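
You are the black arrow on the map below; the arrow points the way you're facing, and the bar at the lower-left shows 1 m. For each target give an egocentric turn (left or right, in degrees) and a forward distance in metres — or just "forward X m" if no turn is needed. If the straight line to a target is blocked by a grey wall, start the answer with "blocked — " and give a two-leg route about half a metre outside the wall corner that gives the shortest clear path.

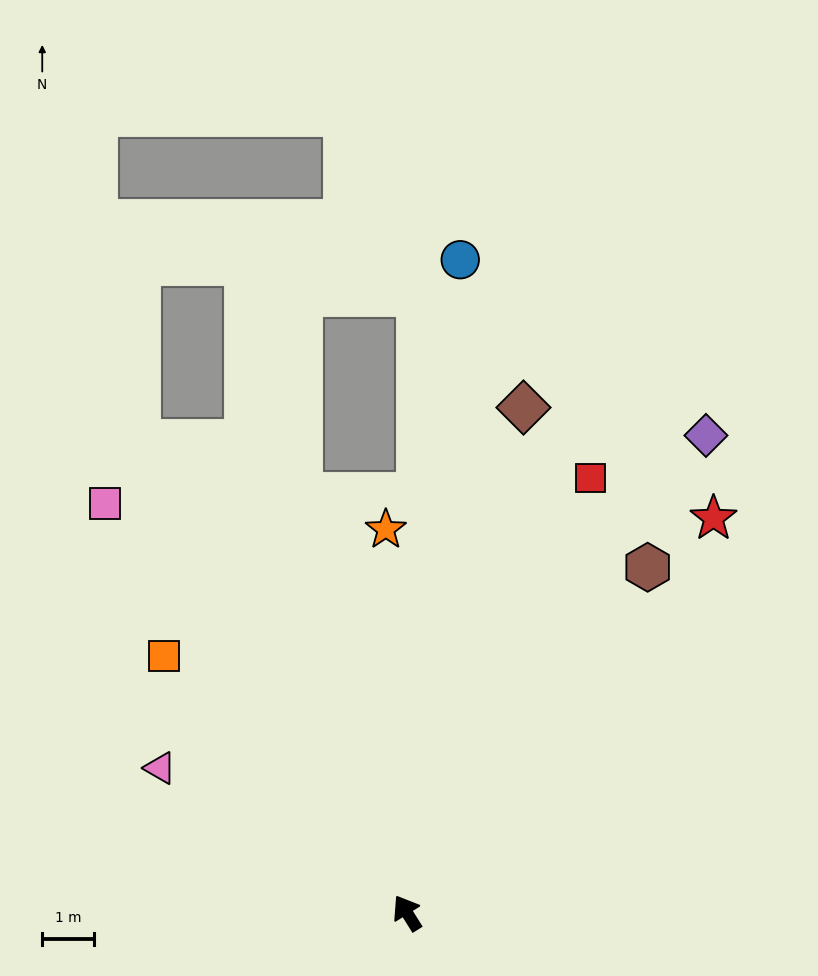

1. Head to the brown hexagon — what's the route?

turn right 67°, forward 8.1 m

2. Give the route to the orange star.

turn right 29°, forward 7.4 m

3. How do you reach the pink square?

turn left 4°, forward 9.8 m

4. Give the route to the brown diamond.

turn right 45°, forward 10.0 m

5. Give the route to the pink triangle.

turn left 28°, forward 5.5 m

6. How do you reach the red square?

turn right 55°, forward 9.1 m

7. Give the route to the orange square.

turn left 11°, forward 6.8 m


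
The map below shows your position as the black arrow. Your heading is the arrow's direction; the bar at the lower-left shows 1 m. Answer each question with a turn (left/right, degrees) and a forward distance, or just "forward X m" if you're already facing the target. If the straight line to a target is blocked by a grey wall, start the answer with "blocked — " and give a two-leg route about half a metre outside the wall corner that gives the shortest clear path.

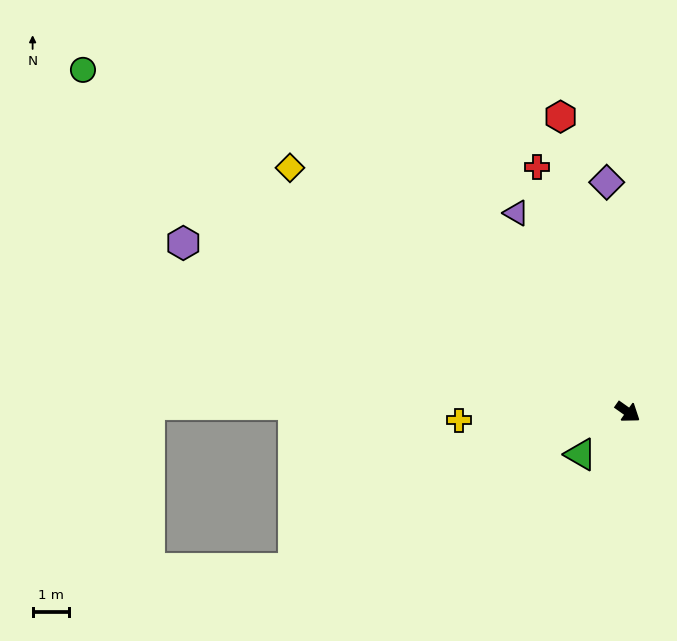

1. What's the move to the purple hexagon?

turn right 166°, forward 13.1 m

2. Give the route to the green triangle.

turn right 103°, forward 1.7 m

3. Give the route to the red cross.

turn left 146°, forward 7.2 m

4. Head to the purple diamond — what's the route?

turn left 131°, forward 6.3 m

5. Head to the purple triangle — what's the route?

turn left 155°, forward 6.3 m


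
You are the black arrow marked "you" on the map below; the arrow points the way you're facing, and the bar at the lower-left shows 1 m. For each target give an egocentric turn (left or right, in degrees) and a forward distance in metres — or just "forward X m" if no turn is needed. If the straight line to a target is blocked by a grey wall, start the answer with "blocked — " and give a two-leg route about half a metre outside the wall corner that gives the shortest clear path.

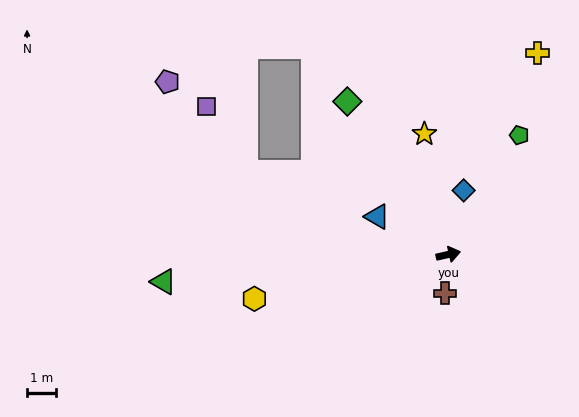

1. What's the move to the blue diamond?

turn left 64°, forward 2.3 m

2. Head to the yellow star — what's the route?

turn left 88°, forward 4.2 m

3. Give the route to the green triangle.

turn left 173°, forward 9.8 m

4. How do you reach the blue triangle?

turn left 139°, forward 2.8 m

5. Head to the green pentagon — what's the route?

turn left 46°, forward 4.8 m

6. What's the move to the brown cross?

turn right 108°, forward 1.3 m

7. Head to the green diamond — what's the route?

turn left 111°, forward 6.3 m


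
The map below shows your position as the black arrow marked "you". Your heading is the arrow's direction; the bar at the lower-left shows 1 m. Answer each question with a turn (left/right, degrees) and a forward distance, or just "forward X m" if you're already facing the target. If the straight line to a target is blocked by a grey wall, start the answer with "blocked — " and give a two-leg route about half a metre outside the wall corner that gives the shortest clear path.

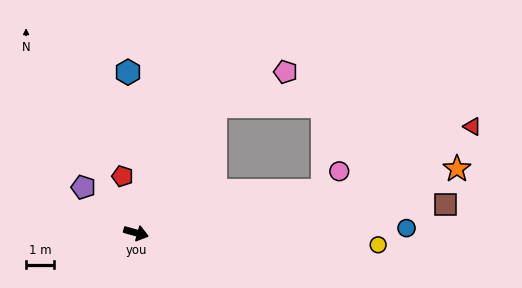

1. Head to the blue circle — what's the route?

turn left 17°, forward 9.7 m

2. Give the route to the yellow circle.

turn left 13°, forward 8.7 m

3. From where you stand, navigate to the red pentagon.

turn left 119°, forward 2.1 m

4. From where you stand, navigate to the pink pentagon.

blocked — turn left 74°, forward 5.3 m, then turn right 32°, forward 2.8 m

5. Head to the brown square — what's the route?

turn left 21°, forward 11.1 m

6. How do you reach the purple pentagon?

turn left 155°, forward 2.5 m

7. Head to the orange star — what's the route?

turn left 27°, forward 11.7 m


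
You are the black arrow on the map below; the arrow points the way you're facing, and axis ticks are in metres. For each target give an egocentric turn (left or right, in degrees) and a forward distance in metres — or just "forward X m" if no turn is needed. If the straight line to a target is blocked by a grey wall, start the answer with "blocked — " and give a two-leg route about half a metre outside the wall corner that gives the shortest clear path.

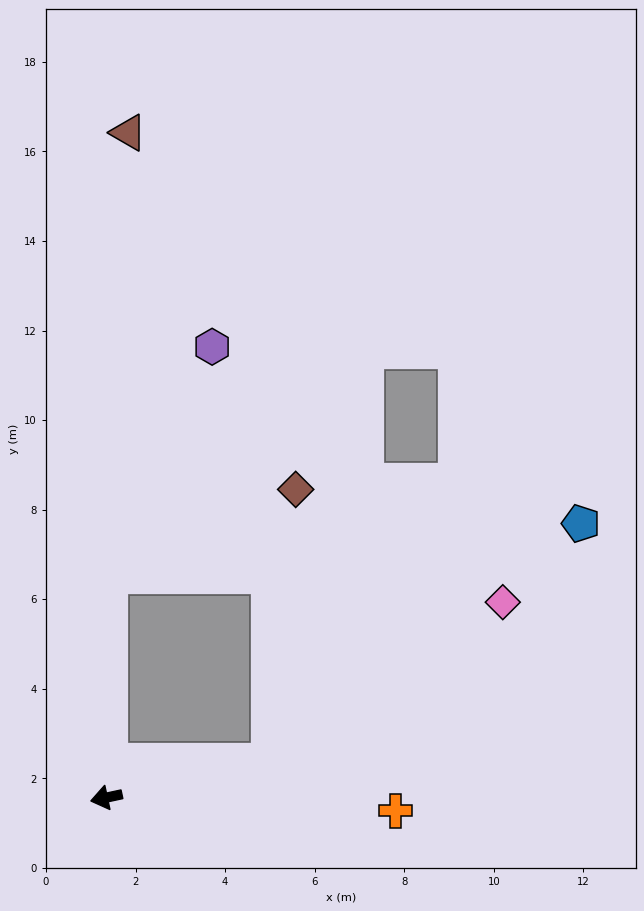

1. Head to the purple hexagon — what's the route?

blocked — turn right 103°, forward 5.0 m, then turn right 24°, forward 5.6 m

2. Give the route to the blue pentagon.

blocked — turn right 103°, forward 5.0 m, then turn right 83°, forward 10.6 m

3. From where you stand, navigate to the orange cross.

turn left 165°, forward 6.5 m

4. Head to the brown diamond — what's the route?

blocked — turn right 103°, forward 5.0 m, then turn right 65°, forward 4.6 m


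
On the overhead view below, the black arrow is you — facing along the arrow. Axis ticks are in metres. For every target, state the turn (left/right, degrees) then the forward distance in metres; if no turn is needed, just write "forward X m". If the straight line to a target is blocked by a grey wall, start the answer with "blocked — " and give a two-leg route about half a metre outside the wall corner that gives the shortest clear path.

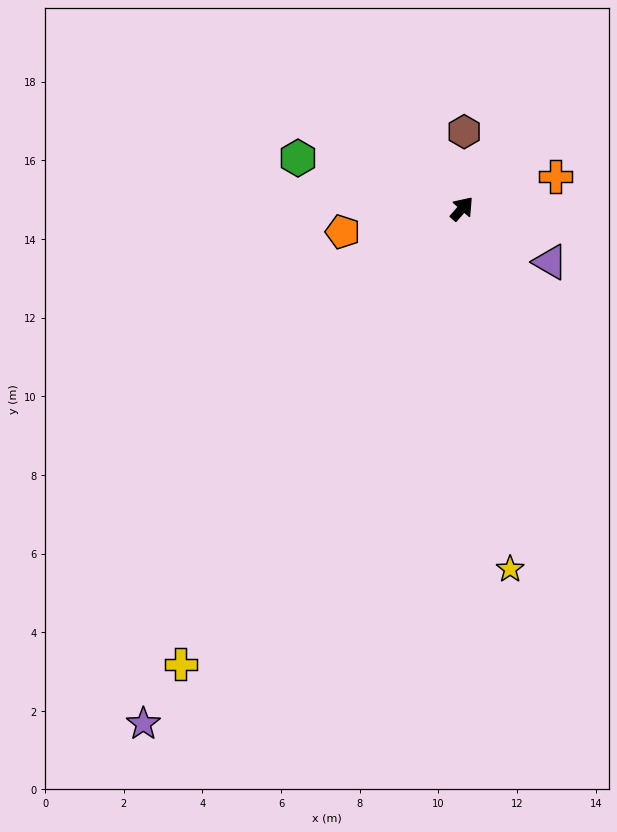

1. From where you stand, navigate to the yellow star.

turn right 131°, forward 9.2 m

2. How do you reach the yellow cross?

turn right 170°, forward 13.6 m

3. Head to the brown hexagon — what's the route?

turn left 40°, forward 2.0 m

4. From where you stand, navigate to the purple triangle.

turn right 80°, forward 2.6 m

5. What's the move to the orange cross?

turn right 30°, forward 2.5 m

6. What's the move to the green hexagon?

turn left 114°, forward 4.4 m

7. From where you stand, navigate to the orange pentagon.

turn left 142°, forward 3.1 m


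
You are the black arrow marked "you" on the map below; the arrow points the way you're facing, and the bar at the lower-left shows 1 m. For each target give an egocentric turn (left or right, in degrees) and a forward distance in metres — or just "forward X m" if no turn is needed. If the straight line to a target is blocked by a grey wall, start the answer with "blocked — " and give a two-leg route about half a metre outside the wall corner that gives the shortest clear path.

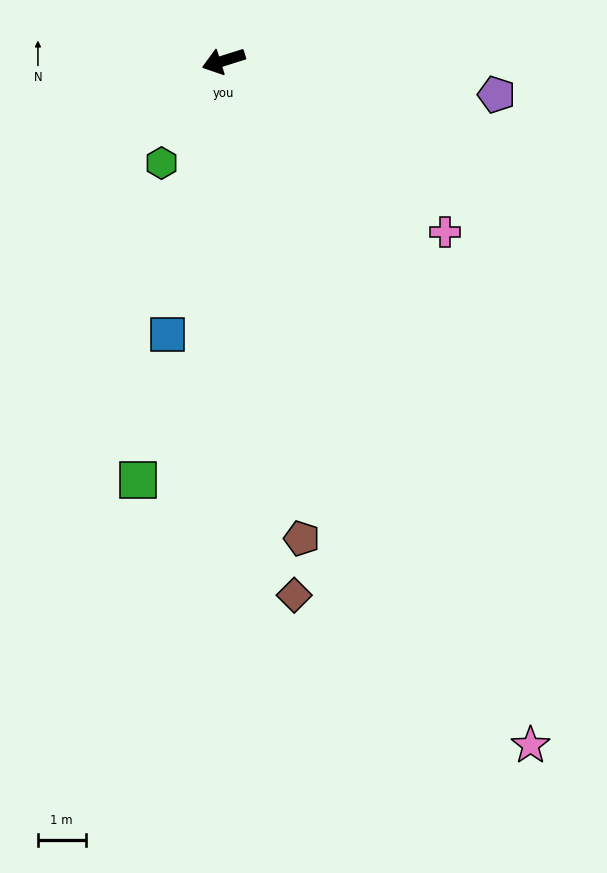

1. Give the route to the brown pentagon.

turn left 82°, forward 10.2 m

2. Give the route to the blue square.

turn left 61°, forward 5.9 m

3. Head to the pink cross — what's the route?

turn left 125°, forward 5.9 m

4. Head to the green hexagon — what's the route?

turn left 41°, forward 2.5 m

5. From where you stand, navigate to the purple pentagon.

turn left 155°, forward 5.8 m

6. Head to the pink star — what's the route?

turn left 97°, forward 15.7 m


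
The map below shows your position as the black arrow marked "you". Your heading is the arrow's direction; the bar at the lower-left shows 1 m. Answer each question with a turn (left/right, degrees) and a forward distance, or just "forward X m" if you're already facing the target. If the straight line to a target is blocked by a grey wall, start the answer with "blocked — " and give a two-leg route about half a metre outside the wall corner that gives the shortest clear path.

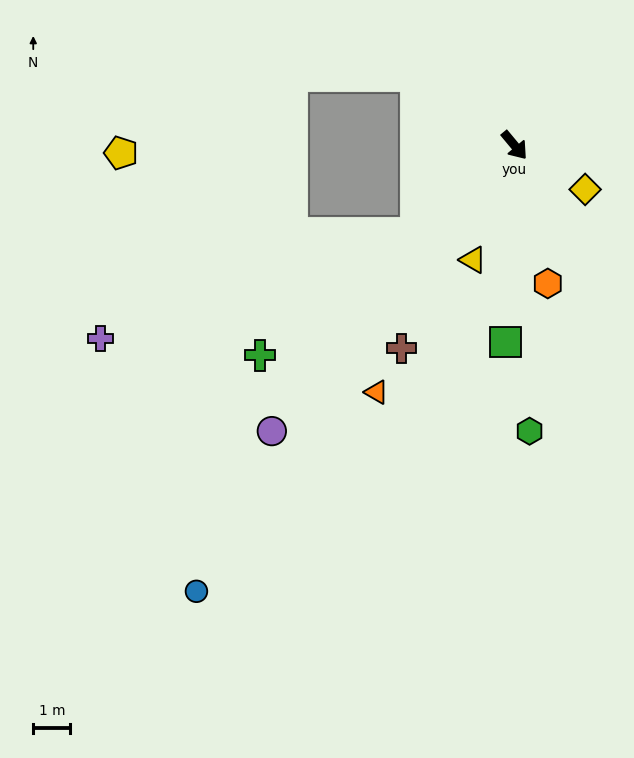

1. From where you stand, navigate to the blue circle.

turn right 75°, forward 14.8 m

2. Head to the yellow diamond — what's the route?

turn left 18°, forward 2.2 m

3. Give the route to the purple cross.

blocked — turn right 88°, forward 3.5 m, then turn right 23°, forward 9.0 m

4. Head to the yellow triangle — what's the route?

turn right 60°, forward 3.3 m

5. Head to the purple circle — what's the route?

turn right 80°, forward 10.1 m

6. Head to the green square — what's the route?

turn right 42°, forward 5.3 m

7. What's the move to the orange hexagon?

turn right 26°, forward 3.8 m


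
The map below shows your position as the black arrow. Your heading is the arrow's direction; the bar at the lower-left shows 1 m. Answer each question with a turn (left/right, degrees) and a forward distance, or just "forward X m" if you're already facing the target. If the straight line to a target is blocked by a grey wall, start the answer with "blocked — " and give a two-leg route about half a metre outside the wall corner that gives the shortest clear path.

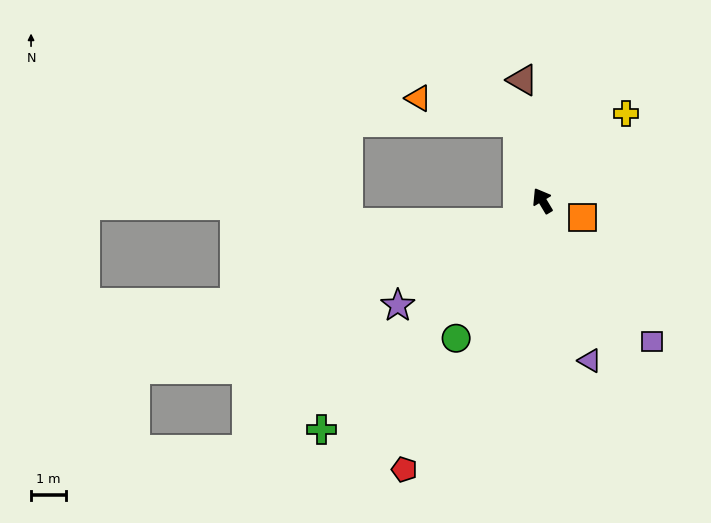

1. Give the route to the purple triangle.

turn left 166°, forward 4.8 m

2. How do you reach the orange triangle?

blocked — turn right 13°, forward 2.4 m, then turn left 59°, forward 2.9 m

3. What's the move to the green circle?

turn left 117°, forward 4.7 m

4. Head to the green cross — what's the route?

turn left 105°, forward 9.1 m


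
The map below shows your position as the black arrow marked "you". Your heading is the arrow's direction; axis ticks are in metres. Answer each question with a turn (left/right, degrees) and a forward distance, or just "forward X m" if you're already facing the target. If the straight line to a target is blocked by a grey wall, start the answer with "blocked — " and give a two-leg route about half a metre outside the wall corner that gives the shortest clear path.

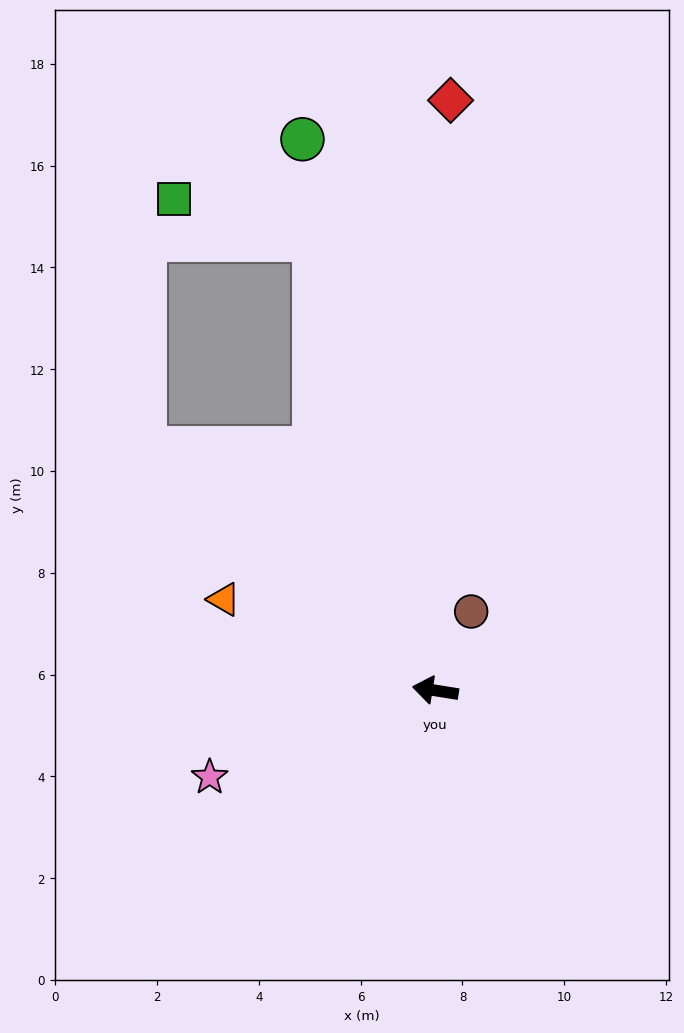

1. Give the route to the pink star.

turn left 30°, forward 4.8 m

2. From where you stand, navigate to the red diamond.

turn right 82°, forward 11.6 m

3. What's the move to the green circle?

turn right 67°, forward 11.1 m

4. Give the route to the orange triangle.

turn right 14°, forward 4.5 m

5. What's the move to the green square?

blocked — turn right 66°, forward 9.2 m, then turn left 59°, forward 2.9 m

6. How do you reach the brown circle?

turn right 105°, forward 1.7 m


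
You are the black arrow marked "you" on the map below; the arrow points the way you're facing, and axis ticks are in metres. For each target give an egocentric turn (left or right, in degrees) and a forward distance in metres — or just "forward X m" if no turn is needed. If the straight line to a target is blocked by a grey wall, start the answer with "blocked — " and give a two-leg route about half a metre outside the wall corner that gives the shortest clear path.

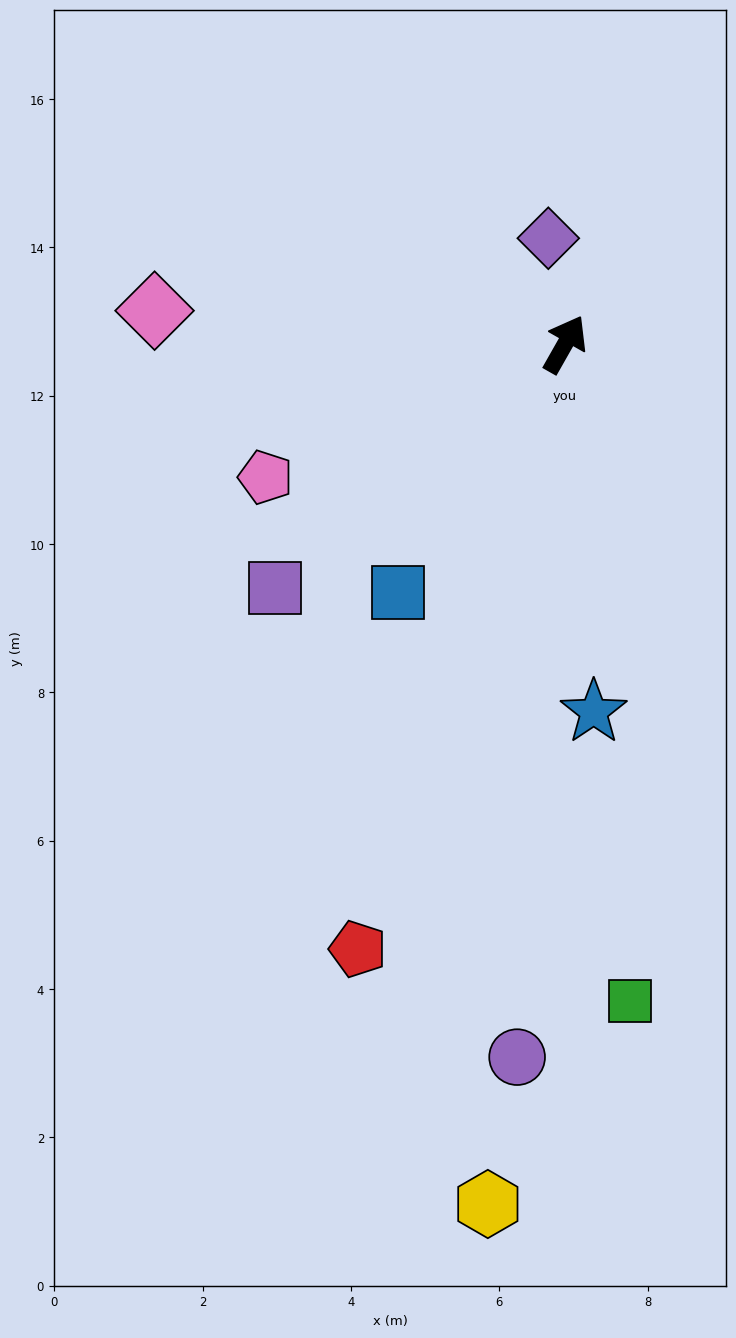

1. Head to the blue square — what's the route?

turn left 176°, forward 4.0 m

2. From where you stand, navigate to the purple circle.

turn right 154°, forward 9.6 m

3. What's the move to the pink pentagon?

turn left 144°, forward 4.4 m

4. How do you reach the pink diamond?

turn left 115°, forward 5.6 m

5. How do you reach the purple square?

turn left 160°, forward 5.1 m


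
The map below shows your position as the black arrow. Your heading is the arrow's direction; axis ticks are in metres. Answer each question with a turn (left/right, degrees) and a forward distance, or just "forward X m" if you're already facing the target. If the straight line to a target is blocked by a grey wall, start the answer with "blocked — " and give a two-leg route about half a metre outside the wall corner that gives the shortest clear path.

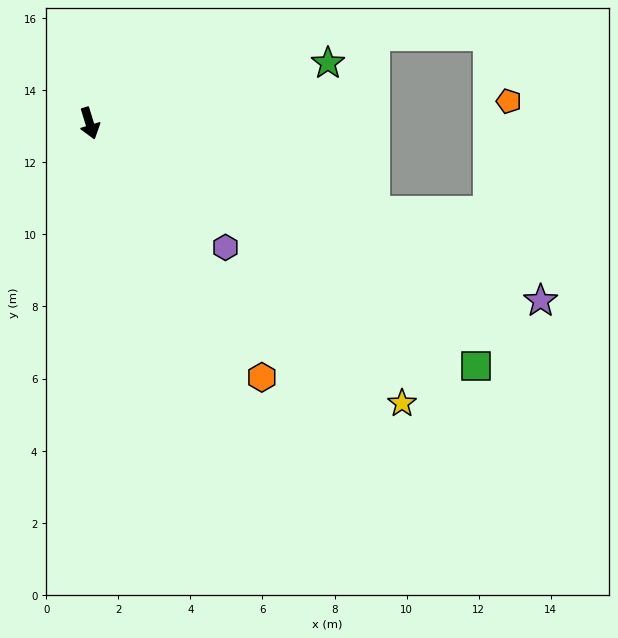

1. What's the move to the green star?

turn left 87°, forward 6.8 m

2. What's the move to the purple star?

turn left 51°, forward 13.4 m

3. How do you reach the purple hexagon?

turn left 31°, forward 5.1 m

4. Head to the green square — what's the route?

turn left 41°, forward 12.6 m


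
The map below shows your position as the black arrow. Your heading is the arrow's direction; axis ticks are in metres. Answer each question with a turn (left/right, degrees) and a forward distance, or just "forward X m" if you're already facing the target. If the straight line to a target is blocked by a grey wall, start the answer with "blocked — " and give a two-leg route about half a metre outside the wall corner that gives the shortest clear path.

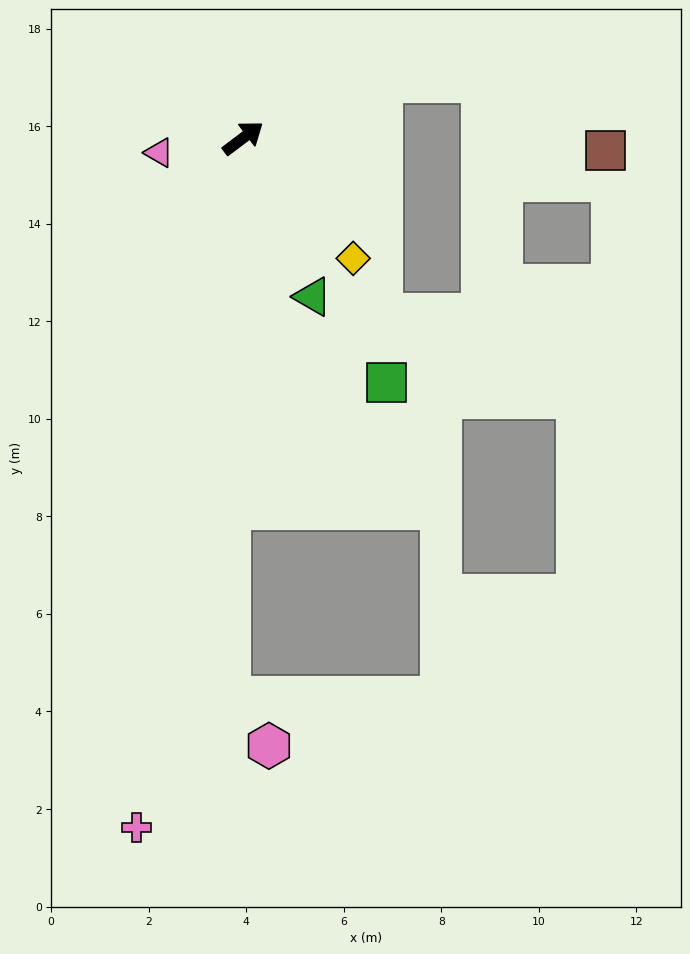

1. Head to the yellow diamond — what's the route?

turn right 85°, forward 3.3 m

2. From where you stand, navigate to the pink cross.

turn right 136°, forward 14.3 m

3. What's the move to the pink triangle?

turn left 153°, forward 1.8 m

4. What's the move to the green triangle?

turn right 103°, forward 3.6 m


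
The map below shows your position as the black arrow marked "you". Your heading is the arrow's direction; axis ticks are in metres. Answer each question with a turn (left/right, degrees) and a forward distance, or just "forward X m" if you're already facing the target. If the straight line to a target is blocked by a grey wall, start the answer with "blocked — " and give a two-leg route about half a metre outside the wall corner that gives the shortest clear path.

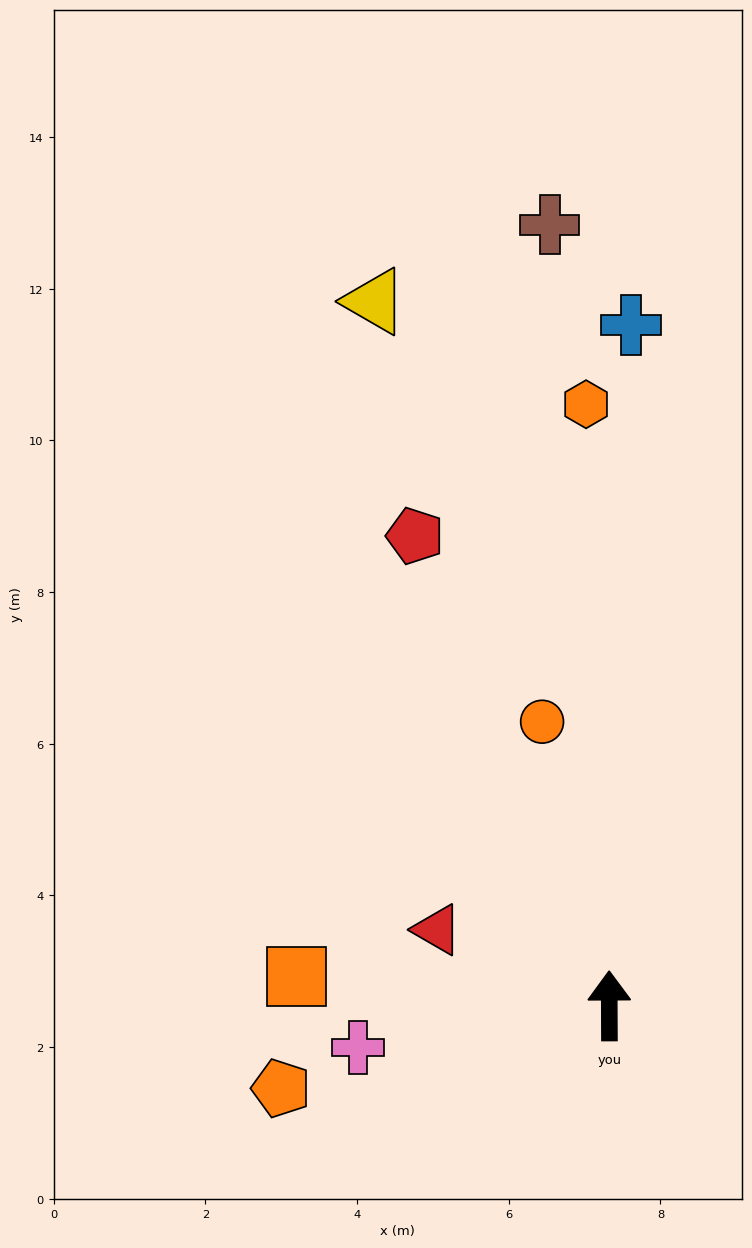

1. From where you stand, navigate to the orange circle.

turn left 13°, forward 3.8 m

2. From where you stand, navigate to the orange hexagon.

forward 7.9 m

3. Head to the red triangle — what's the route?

turn left 66°, forward 2.5 m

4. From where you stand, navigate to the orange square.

turn left 84°, forward 4.1 m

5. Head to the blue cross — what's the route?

turn right 2°, forward 9.0 m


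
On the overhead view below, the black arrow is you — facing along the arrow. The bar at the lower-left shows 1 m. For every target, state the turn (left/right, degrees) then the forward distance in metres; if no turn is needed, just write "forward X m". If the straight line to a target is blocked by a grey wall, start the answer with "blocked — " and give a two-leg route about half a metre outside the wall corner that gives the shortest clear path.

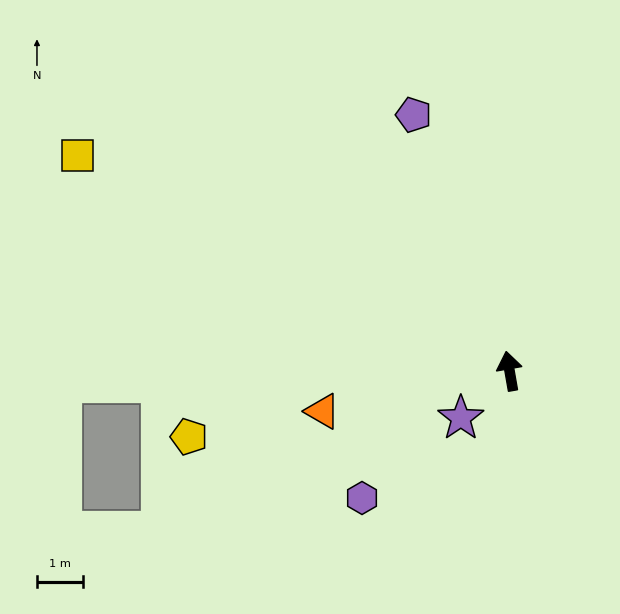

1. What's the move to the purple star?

turn left 124°, forward 1.5 m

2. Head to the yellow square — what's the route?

turn left 54°, forward 10.4 m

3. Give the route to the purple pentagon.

turn left 11°, forward 5.9 m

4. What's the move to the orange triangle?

turn left 92°, forward 4.1 m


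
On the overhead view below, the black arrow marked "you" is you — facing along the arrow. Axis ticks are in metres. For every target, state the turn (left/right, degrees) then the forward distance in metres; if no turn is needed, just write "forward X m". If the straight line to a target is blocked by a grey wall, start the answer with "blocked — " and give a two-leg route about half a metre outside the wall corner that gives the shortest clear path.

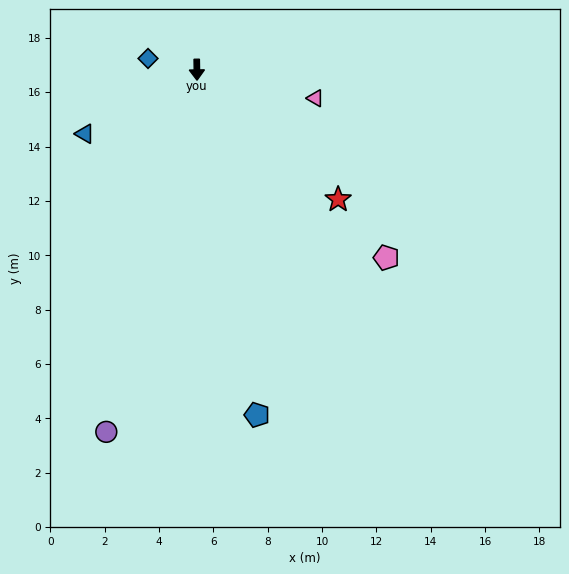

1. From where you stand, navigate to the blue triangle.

turn right 61°, forward 4.7 m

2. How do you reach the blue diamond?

turn right 104°, forward 1.8 m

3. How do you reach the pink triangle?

turn left 76°, forward 4.5 m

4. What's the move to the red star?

turn left 47°, forward 7.1 m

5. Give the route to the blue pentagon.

turn left 9°, forward 12.9 m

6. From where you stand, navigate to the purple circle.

turn right 15°, forward 13.7 m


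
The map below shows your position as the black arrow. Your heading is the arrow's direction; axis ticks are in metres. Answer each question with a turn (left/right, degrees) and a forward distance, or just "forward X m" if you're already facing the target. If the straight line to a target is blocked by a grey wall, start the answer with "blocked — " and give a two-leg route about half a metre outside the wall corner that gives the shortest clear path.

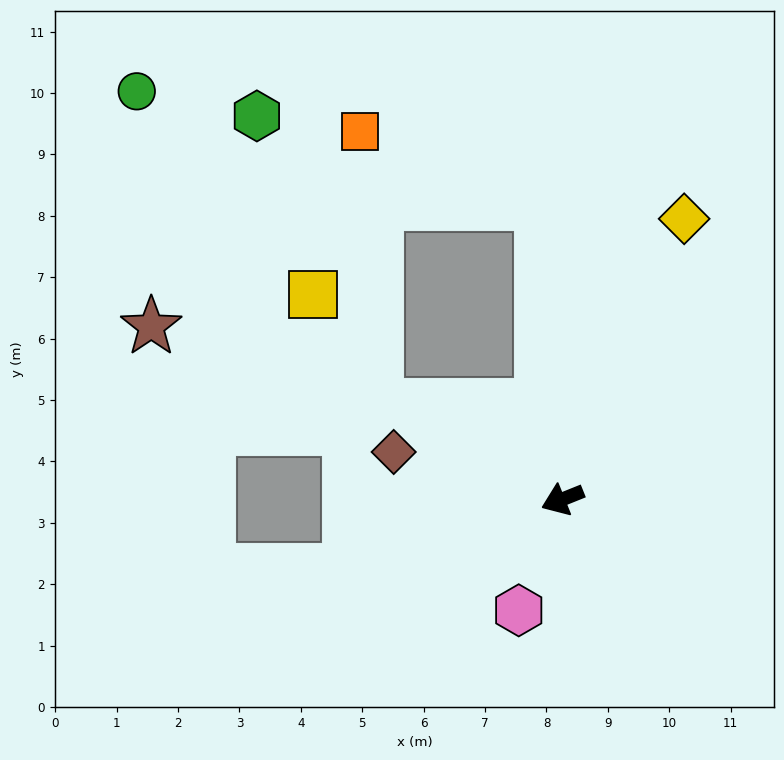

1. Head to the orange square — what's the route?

blocked — turn right 49°, forward 3.4 m, then turn right 59°, forward 4.5 m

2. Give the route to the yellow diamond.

turn right 135°, forward 5.0 m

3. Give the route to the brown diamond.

turn right 38°, forward 2.9 m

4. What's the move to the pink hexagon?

turn left 47°, forward 1.9 m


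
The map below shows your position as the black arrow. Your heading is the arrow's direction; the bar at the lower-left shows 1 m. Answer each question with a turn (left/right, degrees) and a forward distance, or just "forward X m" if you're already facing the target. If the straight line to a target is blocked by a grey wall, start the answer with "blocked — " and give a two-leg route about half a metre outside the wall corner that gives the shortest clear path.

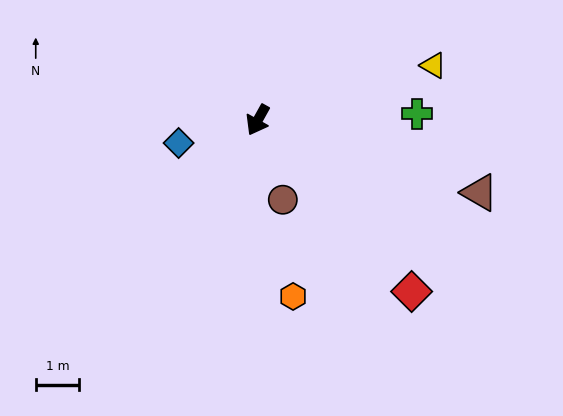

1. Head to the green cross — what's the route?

turn left 121°, forward 3.7 m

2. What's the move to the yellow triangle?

turn left 136°, forward 4.3 m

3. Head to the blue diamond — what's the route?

turn right 45°, forward 1.9 m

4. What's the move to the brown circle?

turn left 47°, forward 1.9 m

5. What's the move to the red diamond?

turn left 71°, forward 5.3 m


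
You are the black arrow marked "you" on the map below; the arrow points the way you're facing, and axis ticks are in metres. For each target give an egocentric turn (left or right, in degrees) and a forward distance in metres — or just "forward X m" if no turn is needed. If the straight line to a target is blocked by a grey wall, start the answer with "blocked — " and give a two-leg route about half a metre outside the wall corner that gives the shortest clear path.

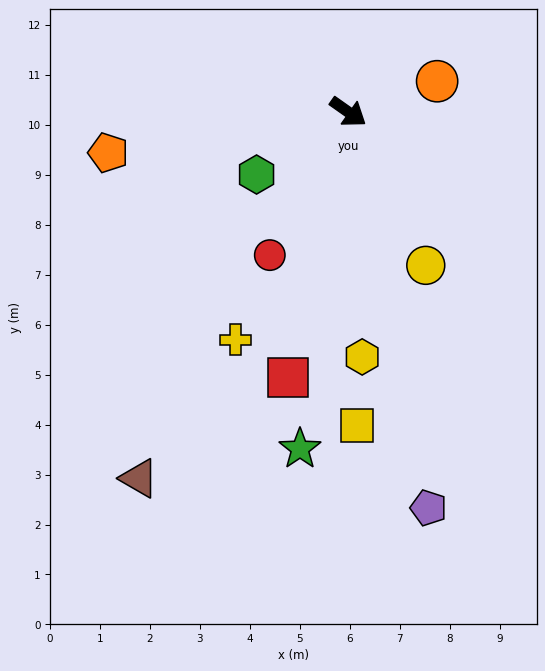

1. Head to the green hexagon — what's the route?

turn right 110°, forward 2.2 m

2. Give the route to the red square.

turn right 68°, forward 5.4 m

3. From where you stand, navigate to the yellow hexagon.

turn right 52°, forward 4.9 m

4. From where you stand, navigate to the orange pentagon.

turn right 135°, forward 4.9 m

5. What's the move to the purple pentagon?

turn right 43°, forward 8.1 m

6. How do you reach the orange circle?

turn left 54°, forward 1.9 m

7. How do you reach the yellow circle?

turn right 28°, forward 3.4 m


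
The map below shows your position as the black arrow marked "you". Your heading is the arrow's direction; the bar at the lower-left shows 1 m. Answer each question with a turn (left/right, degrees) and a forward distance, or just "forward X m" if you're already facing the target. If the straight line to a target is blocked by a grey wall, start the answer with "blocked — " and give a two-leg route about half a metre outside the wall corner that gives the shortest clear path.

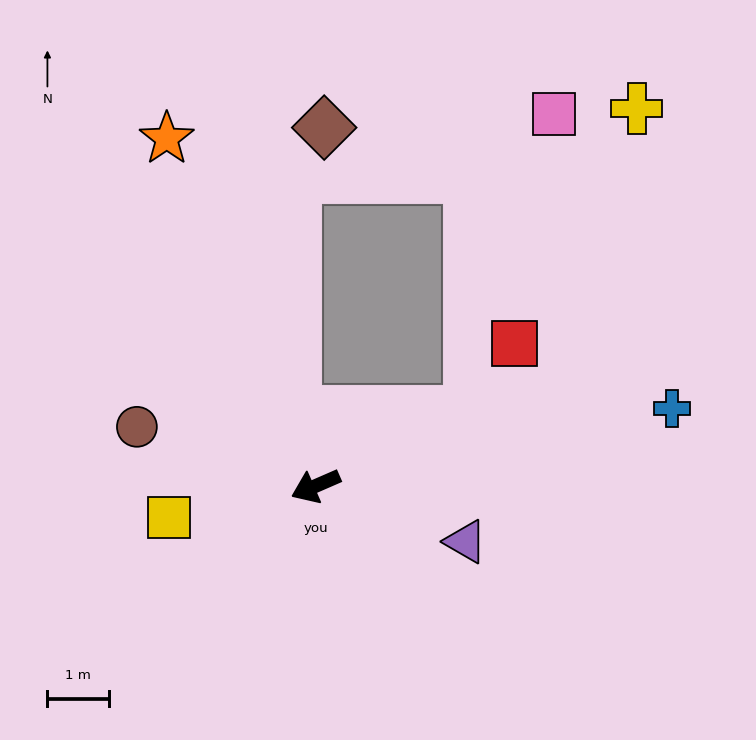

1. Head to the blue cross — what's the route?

turn left 169°, forward 6.0 m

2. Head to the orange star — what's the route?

turn right 90°, forward 6.2 m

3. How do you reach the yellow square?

turn right 11°, forward 2.4 m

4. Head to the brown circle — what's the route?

turn right 42°, forward 3.1 m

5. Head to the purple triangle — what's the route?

turn left 136°, forward 2.6 m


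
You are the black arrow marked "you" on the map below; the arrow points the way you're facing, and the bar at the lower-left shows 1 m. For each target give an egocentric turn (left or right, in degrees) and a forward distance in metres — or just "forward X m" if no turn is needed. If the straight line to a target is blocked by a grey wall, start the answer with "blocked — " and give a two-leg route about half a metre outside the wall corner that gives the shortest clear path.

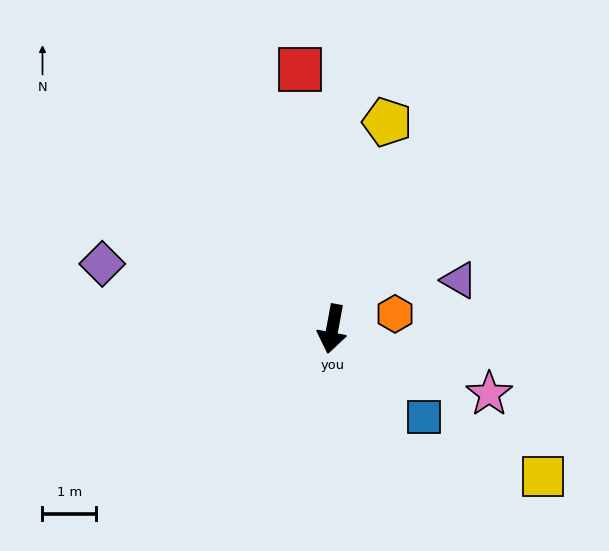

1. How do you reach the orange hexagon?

turn left 114°, forward 1.2 m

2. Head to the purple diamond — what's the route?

turn right 95°, forward 4.5 m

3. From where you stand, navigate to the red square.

turn right 162°, forward 4.9 m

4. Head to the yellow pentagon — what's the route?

turn left 176°, forward 4.0 m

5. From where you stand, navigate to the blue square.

turn left 57°, forward 2.4 m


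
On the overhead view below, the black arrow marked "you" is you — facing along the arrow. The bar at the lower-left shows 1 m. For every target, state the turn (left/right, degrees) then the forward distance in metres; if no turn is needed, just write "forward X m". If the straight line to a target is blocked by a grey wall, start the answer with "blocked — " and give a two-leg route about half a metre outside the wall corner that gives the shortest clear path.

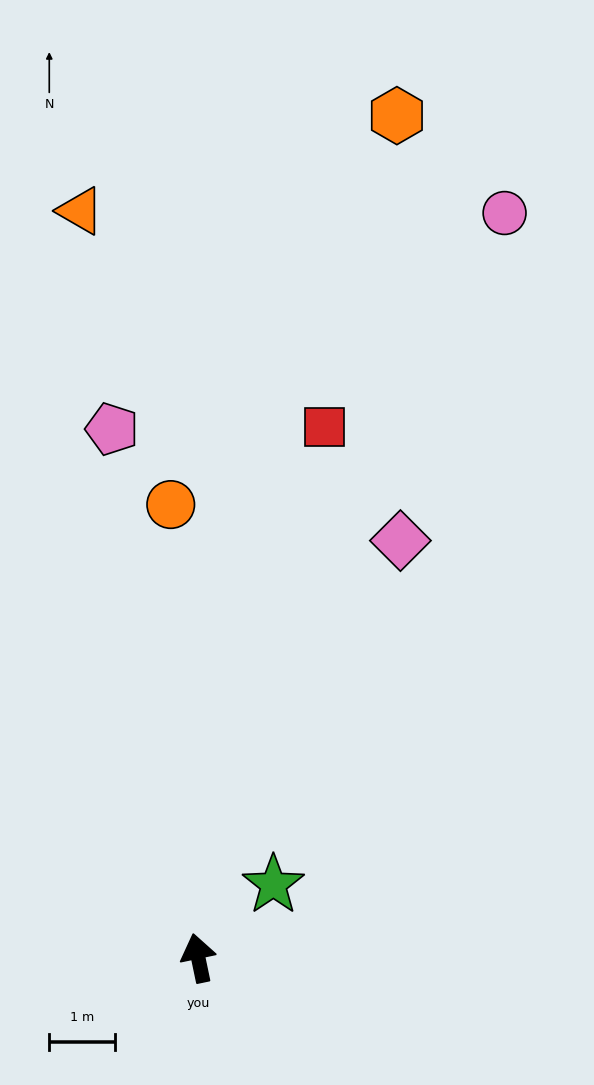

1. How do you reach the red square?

turn right 25°, forward 8.4 m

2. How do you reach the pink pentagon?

turn right 3°, forward 8.2 m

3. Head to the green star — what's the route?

turn right 57°, forward 1.6 m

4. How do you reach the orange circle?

turn right 8°, forward 7.0 m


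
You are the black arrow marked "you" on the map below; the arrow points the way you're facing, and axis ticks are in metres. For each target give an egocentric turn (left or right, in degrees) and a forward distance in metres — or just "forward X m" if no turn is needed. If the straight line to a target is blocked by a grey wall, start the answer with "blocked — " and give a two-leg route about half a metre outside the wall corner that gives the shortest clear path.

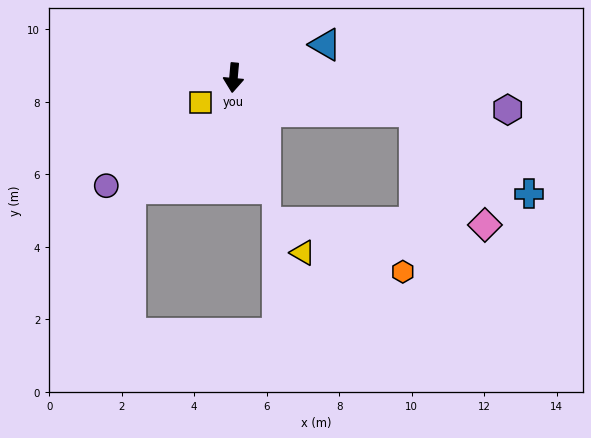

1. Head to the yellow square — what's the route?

turn right 48°, forward 1.1 m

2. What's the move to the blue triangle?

turn left 115°, forward 2.7 m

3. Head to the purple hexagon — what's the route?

turn left 88°, forward 7.6 m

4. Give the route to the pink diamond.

blocked — turn left 84°, forward 5.1 m, then turn right 47°, forward 3.7 m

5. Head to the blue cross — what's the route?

blocked — turn left 84°, forward 5.1 m, then turn right 25°, forward 3.9 m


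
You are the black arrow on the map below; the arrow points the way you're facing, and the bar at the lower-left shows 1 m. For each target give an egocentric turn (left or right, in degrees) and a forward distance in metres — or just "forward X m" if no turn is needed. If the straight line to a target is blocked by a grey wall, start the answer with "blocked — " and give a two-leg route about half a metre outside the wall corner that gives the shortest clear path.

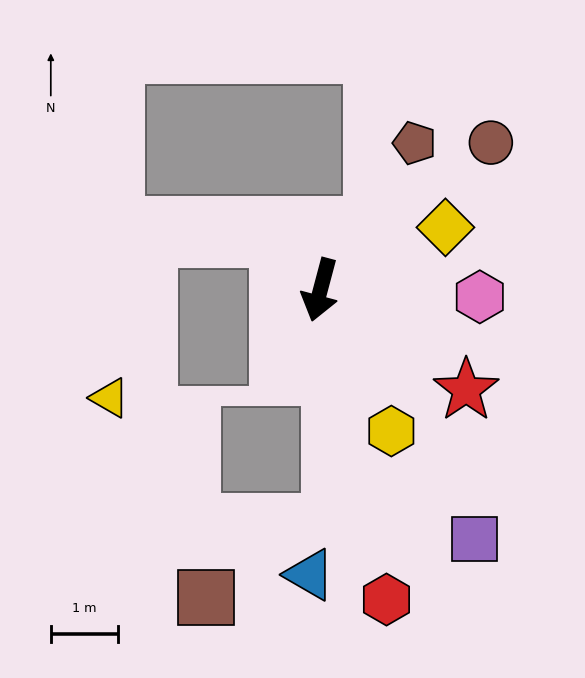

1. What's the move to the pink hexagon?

turn left 102°, forward 2.4 m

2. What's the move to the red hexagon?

turn left 27°, forward 4.7 m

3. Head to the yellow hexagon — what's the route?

turn left 42°, forward 2.3 m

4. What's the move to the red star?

turn left 70°, forward 2.6 m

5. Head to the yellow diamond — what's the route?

turn left 131°, forward 2.1 m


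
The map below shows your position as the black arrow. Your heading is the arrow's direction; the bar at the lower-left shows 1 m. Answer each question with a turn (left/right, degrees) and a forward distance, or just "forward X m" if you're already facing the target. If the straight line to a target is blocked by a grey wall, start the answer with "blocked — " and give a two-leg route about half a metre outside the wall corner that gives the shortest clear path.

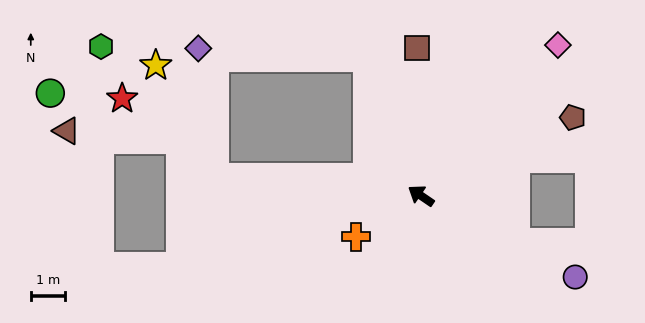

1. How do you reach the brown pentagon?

turn right 118°, forward 5.0 m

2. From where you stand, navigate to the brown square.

turn right 54°, forward 4.3 m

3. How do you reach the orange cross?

turn left 67°, forward 2.2 m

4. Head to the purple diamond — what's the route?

blocked — turn right 34°, forward 4.3 m, then turn left 65°, forward 4.9 m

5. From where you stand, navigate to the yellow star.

blocked — turn left 29°, forward 6.0 m, then turn right 57°, forward 3.7 m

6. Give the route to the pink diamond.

turn right 98°, forward 5.9 m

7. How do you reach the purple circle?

turn right 173°, forward 5.1 m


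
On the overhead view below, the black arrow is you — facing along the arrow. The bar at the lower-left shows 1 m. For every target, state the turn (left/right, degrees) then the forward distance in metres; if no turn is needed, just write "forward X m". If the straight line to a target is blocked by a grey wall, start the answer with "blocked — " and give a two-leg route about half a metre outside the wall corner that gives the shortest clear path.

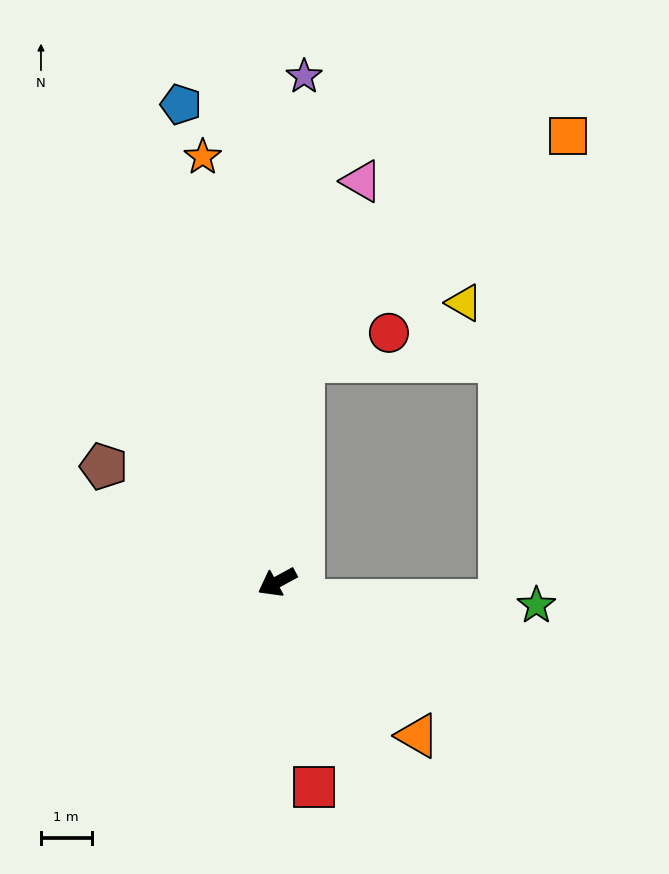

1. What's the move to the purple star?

turn right 122°, forward 10.0 m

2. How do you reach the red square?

turn left 72°, forward 4.1 m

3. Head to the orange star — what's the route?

turn right 109°, forward 8.5 m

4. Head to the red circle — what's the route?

blocked — turn right 125°, forward 4.4 m, then turn right 66°, forward 1.8 m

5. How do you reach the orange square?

blocked — turn right 125°, forward 4.4 m, then turn right 43°, forward 6.9 m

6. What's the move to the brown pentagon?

turn right 62°, forward 4.1 m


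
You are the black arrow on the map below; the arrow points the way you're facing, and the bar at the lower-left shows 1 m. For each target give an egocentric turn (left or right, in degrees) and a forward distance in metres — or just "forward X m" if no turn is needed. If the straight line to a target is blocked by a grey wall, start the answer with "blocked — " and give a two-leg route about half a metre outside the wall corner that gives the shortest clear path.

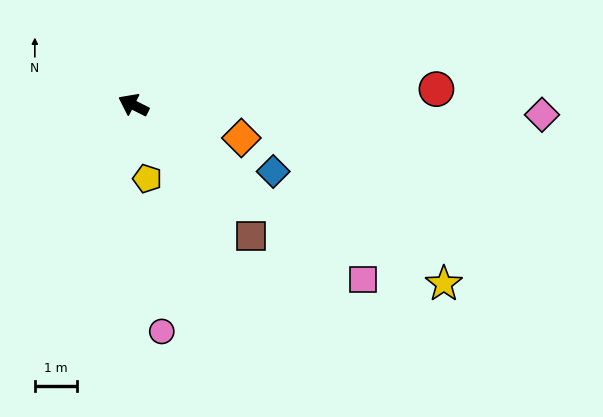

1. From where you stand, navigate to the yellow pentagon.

turn left 128°, forward 1.8 m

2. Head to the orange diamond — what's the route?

turn right 170°, forward 2.7 m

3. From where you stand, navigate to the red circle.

turn right 150°, forward 7.3 m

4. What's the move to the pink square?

turn left 170°, forward 6.9 m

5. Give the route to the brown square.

turn left 159°, forward 4.2 m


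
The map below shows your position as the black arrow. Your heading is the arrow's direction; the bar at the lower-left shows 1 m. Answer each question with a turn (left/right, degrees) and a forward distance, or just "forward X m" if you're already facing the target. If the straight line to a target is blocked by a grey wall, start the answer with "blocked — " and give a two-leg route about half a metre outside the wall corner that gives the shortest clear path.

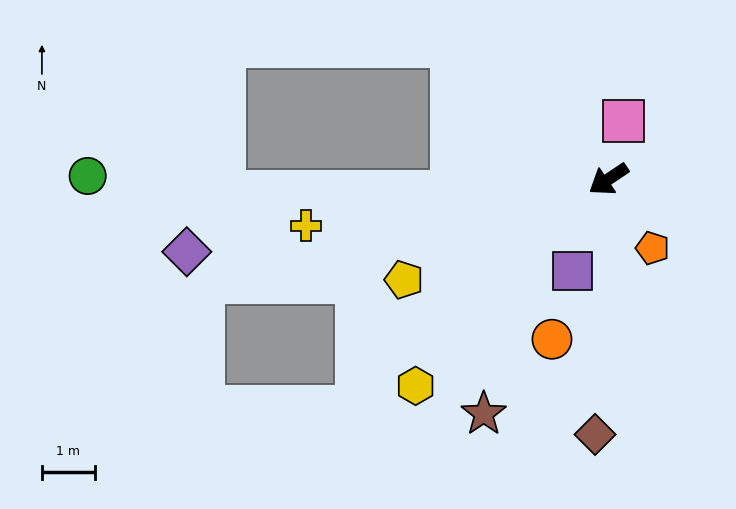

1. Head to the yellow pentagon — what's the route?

turn right 8°, forward 4.3 m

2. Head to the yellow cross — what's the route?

turn right 25°, forward 5.8 m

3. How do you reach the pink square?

turn right 138°, forward 1.1 m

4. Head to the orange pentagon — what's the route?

turn left 89°, forward 1.5 m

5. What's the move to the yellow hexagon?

turn left 13°, forward 5.3 m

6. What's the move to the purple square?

turn left 35°, forward 1.9 m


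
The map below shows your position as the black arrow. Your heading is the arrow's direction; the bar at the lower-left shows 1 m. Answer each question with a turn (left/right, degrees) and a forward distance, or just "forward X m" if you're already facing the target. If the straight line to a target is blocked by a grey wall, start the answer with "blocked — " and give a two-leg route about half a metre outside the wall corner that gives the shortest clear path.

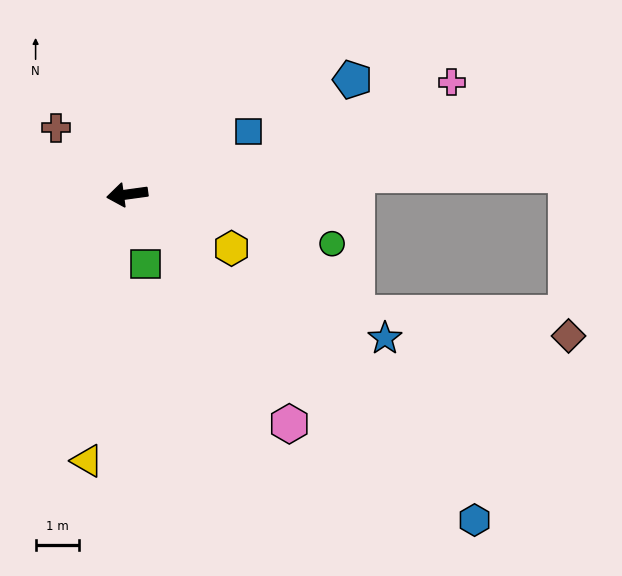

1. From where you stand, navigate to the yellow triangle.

turn left 74°, forward 6.2 m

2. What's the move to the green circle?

turn left 159°, forward 4.8 m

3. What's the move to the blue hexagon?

turn left 129°, forward 10.9 m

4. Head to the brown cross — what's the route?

turn right 51°, forward 2.2 m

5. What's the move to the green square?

turn left 97°, forward 1.6 m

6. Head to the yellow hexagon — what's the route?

turn left 145°, forward 2.7 m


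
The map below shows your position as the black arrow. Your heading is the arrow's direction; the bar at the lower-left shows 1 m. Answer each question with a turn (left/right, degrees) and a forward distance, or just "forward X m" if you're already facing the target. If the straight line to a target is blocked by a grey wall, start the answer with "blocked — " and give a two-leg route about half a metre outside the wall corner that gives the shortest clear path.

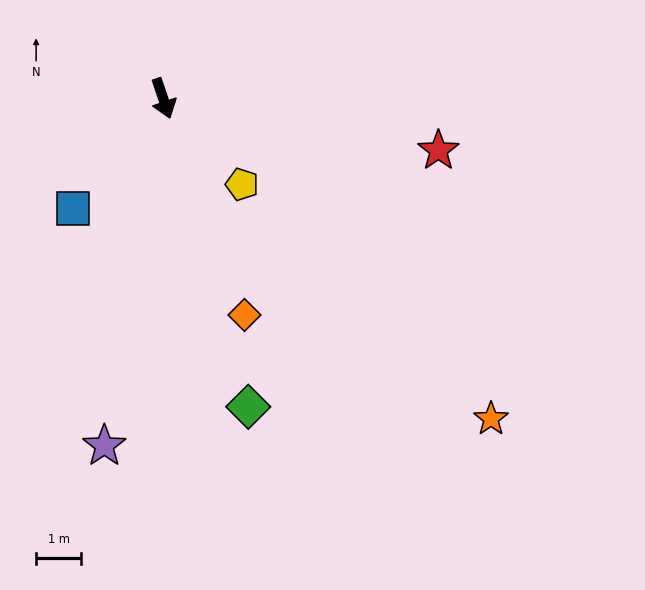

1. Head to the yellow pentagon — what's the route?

turn left 24°, forward 2.6 m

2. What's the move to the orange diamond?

forward 5.2 m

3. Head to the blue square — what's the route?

turn right 58°, forward 3.2 m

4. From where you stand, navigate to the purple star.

turn right 28°, forward 7.9 m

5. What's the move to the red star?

turn left 61°, forward 6.2 m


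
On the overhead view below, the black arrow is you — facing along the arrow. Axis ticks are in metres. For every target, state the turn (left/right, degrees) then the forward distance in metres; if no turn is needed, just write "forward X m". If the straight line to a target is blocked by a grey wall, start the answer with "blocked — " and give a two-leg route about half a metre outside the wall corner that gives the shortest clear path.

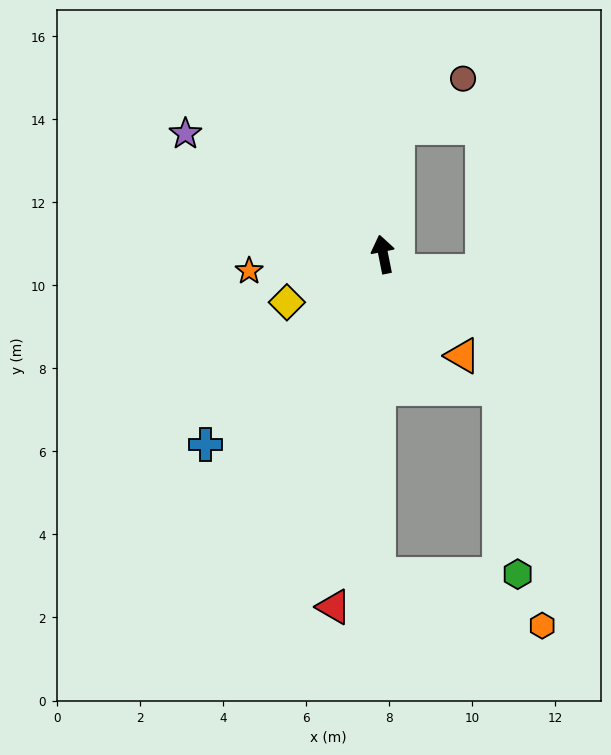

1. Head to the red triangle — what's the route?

turn left 161°, forward 8.6 m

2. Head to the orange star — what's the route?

turn left 86°, forward 3.3 m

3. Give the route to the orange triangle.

turn right 153°, forward 3.1 m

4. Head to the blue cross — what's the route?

turn left 126°, forward 6.3 m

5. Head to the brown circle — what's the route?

blocked — turn right 17°, forward 3.1 m, then turn right 48°, forward 2.0 m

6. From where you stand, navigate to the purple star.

turn left 47°, forward 5.6 m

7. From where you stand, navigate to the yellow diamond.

turn left 105°, forward 2.6 m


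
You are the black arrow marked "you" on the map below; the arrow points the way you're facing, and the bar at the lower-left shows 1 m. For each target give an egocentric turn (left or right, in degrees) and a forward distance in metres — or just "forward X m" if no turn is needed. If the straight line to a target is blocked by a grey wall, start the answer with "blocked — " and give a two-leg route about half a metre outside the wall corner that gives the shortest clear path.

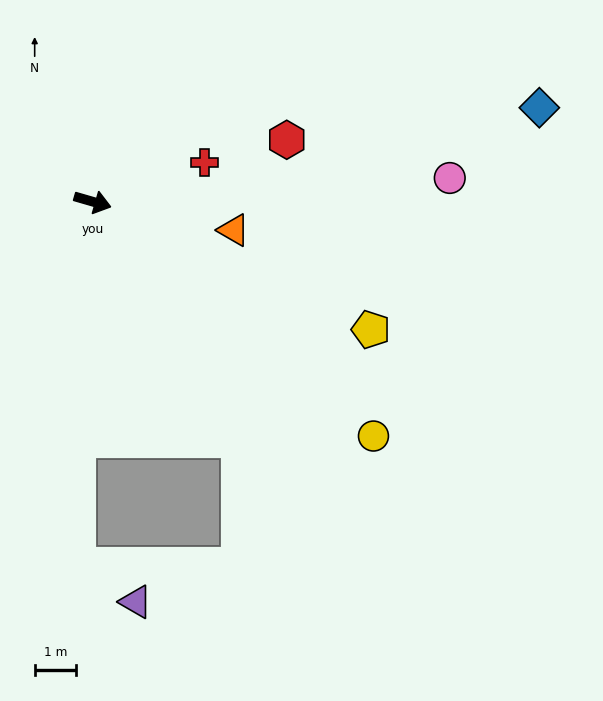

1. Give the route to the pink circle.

turn left 20°, forward 8.6 m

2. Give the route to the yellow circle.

turn right 24°, forward 8.8 m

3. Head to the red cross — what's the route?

turn left 35°, forward 2.8 m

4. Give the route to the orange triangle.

turn left 5°, forward 3.5 m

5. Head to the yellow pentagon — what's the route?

turn right 9°, forward 7.4 m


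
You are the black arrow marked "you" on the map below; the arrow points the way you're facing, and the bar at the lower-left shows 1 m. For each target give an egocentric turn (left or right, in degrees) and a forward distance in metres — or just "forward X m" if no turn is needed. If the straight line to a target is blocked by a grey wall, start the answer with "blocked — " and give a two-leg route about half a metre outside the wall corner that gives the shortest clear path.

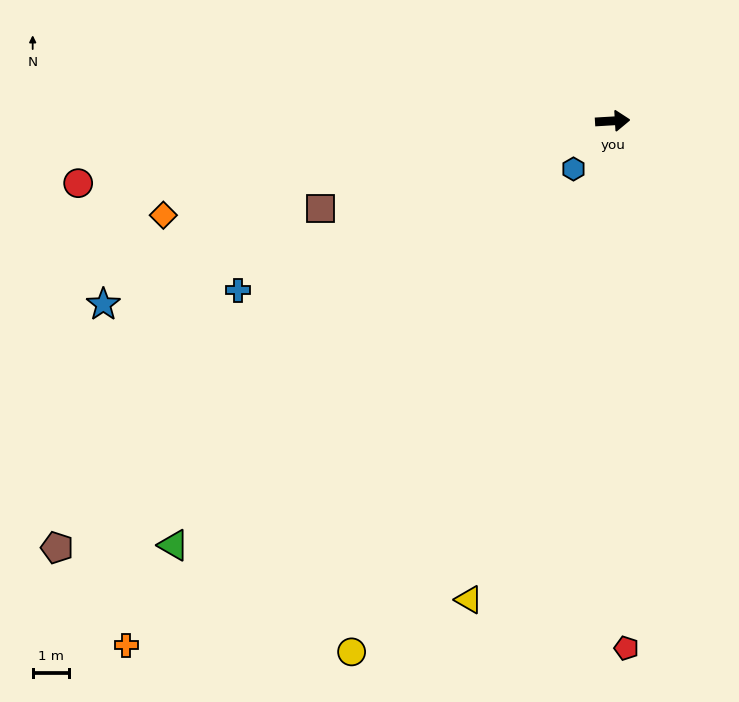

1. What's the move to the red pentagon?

turn right 92°, forward 14.4 m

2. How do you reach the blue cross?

turn right 159°, forward 11.3 m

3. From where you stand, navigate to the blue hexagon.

turn right 133°, forward 1.7 m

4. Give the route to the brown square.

turn right 167°, forward 8.4 m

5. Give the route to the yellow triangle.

turn right 110°, forward 13.7 m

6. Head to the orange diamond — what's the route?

turn right 172°, forward 12.6 m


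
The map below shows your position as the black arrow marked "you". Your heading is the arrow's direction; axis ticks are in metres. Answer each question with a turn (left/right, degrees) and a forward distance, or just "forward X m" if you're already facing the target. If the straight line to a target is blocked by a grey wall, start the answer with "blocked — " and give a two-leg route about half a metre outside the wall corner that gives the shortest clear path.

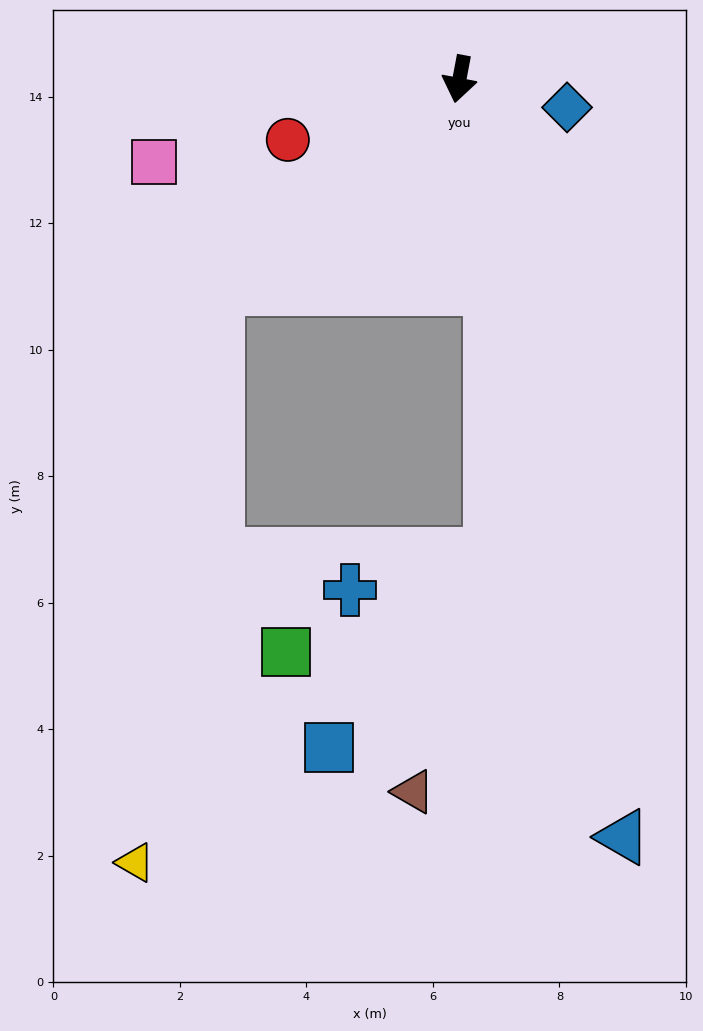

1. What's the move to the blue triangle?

turn left 23°, forward 12.3 m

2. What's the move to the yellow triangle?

blocked — turn right 38°, forward 5.1 m, then turn left 41°, forward 9.2 m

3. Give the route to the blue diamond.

turn left 86°, forward 1.8 m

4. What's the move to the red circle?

turn right 60°, forward 2.9 m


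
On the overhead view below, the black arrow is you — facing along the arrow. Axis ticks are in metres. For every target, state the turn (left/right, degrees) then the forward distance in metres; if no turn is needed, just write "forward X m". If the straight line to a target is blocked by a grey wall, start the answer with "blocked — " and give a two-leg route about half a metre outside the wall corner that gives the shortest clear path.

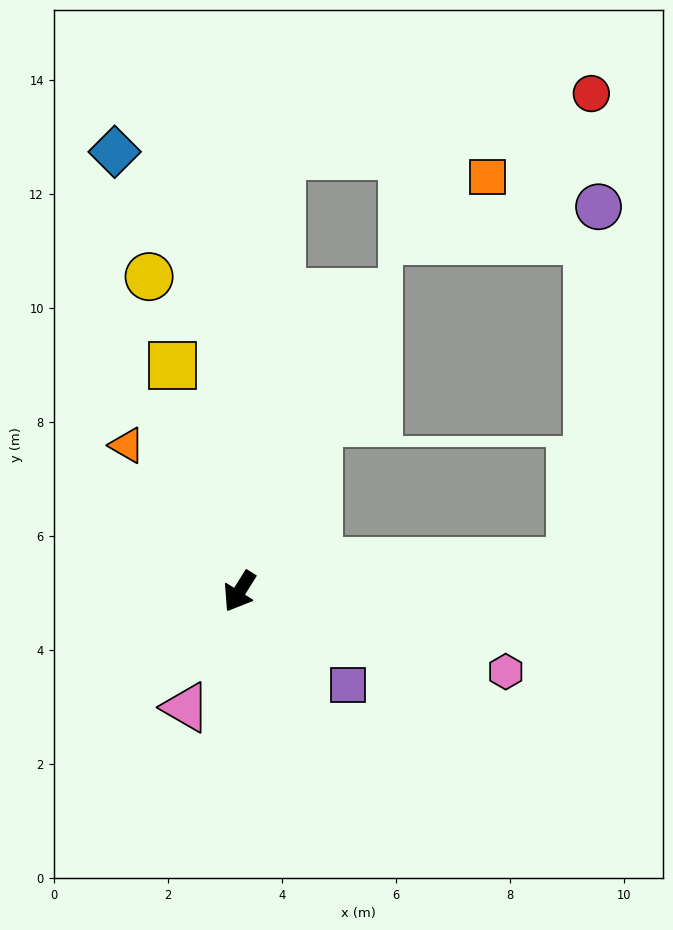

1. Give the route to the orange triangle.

turn right 110°, forward 3.2 m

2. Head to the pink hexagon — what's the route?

turn left 105°, forward 4.9 m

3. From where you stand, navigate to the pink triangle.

turn left 7°, forward 2.2 m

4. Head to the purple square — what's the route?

turn left 81°, forward 2.5 m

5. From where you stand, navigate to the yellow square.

turn right 131°, forward 4.1 m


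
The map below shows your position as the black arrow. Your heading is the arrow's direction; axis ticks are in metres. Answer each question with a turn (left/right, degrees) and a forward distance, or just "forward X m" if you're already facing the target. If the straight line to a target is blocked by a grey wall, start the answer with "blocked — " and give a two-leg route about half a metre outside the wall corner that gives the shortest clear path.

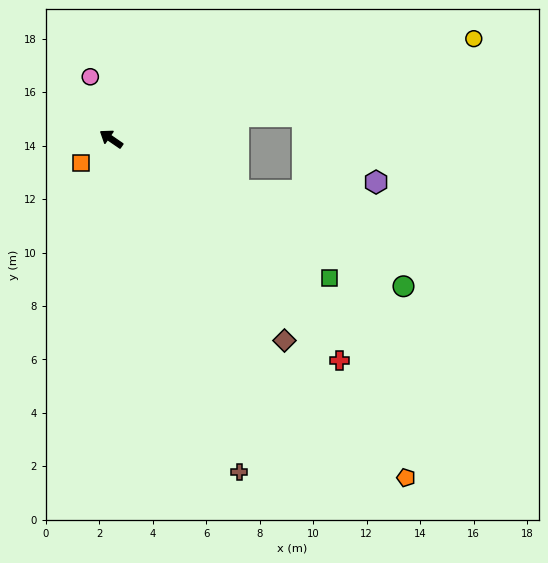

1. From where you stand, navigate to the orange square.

turn left 73°, forward 1.4 m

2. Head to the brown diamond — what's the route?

turn left 165°, forward 9.9 m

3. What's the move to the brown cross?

turn left 146°, forward 13.3 m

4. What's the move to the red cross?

turn left 170°, forward 11.9 m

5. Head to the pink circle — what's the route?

turn right 37°, forward 2.5 m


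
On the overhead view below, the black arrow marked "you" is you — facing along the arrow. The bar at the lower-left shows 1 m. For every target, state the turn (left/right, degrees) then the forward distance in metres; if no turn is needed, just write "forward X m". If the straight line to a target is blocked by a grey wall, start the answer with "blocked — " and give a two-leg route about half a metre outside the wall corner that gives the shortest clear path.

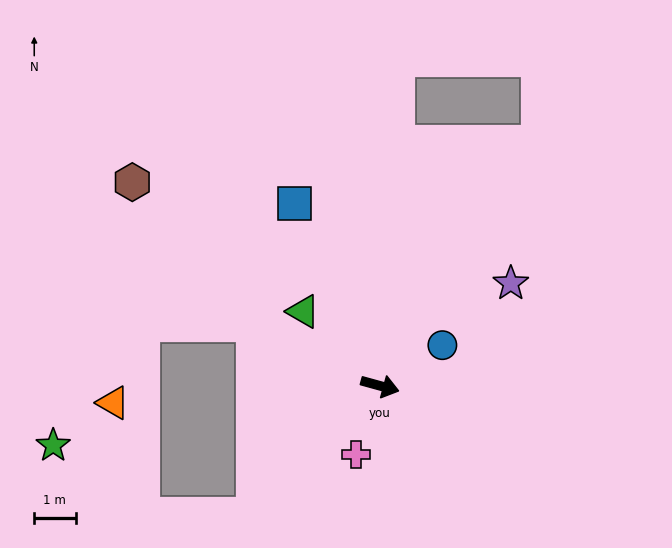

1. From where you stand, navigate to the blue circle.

turn left 48°, forward 1.8 m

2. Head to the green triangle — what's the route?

turn left 151°, forward 2.6 m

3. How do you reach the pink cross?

turn right 94°, forward 1.8 m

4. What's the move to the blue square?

turn left 130°, forward 4.9 m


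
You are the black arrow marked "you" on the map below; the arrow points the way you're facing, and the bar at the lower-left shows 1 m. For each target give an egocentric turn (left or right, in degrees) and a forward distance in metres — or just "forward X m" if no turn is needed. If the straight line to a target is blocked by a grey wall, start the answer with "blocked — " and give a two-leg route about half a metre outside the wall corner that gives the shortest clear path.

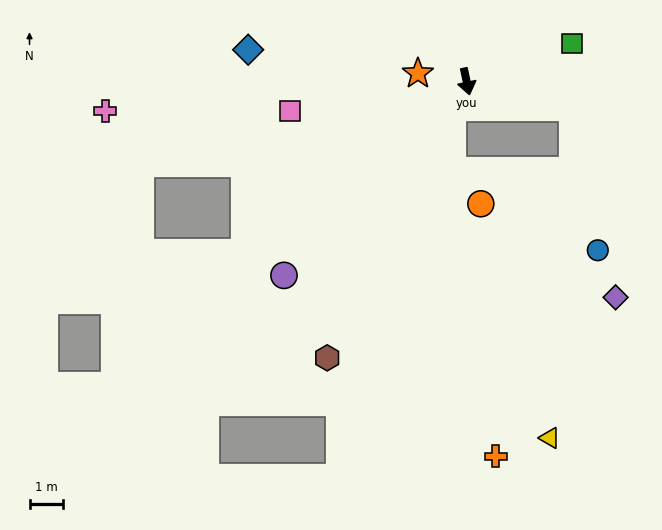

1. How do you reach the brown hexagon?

turn right 39°, forward 9.2 m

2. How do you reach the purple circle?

turn right 55°, forward 8.0 m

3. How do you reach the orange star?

turn right 111°, forward 1.5 m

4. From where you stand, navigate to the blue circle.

blocked — turn left 65°, forward 3.3 m, then turn right 67°, forward 4.4 m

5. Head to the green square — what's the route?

turn left 98°, forward 3.3 m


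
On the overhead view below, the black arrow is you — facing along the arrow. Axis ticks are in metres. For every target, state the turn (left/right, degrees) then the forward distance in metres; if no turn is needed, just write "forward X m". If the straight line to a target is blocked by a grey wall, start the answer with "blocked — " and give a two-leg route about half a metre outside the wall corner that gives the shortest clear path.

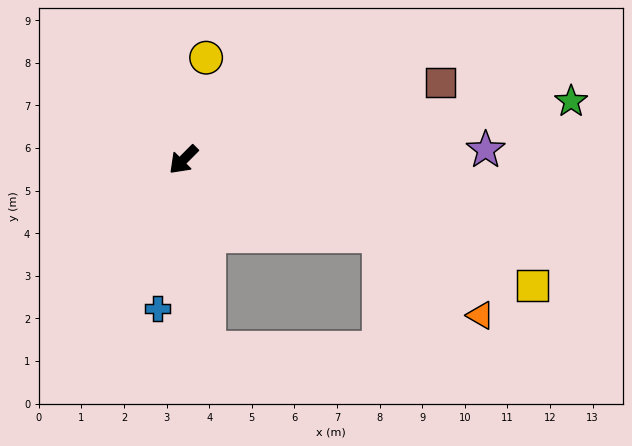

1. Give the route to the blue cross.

turn left 35°, forward 3.6 m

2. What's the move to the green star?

turn left 143°, forward 9.2 m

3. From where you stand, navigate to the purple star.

turn left 137°, forward 7.1 m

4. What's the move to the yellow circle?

turn right 148°, forward 2.5 m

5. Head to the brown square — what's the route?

turn left 152°, forward 6.3 m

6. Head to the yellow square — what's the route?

turn left 115°, forward 8.7 m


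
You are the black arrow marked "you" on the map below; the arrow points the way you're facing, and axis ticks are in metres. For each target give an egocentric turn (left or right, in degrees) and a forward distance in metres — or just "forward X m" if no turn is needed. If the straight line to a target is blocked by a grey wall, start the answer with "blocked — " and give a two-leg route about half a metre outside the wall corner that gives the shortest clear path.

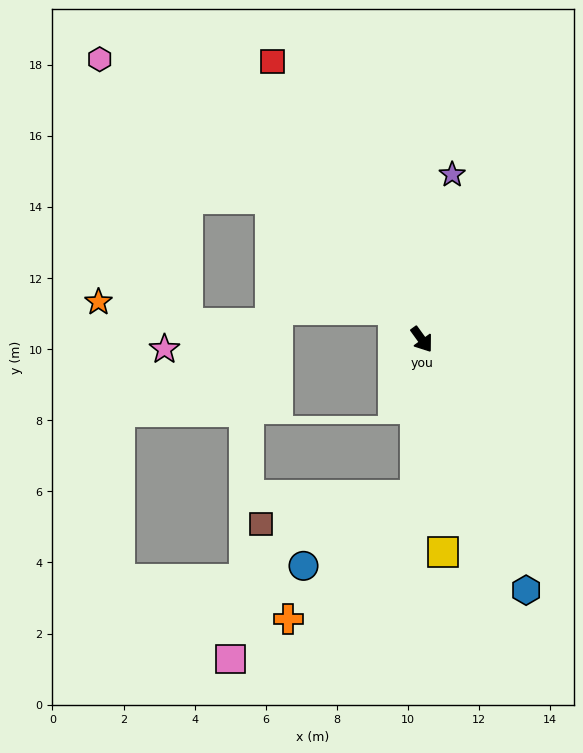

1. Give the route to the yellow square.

turn right 30°, forward 6.0 m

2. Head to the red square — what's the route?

turn left 172°, forward 8.9 m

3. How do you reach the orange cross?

blocked — turn right 38°, forward 4.4 m, then turn right 43°, forward 5.0 m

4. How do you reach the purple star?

turn left 134°, forward 4.7 m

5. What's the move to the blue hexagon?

turn right 13°, forward 7.6 m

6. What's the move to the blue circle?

blocked — turn right 38°, forward 4.4 m, then turn right 55°, forward 3.7 m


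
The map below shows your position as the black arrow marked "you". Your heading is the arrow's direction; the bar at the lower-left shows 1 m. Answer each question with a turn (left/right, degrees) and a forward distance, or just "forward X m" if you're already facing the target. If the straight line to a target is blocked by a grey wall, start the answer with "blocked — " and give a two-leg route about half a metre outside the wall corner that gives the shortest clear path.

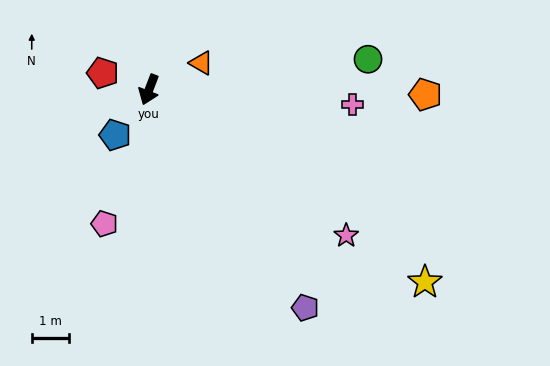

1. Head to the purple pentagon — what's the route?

turn left 57°, forward 7.2 m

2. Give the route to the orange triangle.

turn left 138°, forward 1.6 m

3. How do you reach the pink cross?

turn left 107°, forward 5.5 m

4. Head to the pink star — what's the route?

turn left 75°, forward 6.6 m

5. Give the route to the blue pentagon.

turn right 16°, forward 1.5 m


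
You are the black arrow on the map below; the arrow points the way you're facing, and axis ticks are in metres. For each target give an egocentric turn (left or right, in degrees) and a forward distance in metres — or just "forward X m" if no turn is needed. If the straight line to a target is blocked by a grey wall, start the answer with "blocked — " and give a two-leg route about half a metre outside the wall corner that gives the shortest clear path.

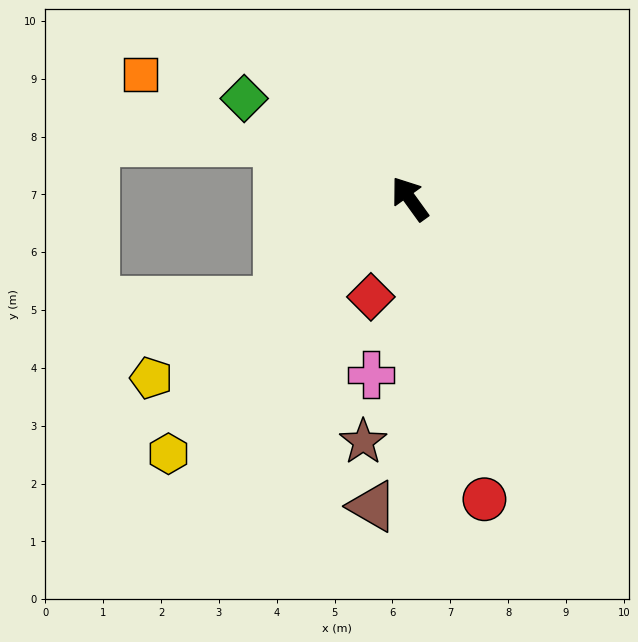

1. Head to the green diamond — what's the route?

turn left 23°, forward 3.3 m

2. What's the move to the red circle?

turn left 158°, forward 5.4 m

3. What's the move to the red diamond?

turn left 123°, forward 1.8 m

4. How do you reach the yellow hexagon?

turn left 101°, forward 6.1 m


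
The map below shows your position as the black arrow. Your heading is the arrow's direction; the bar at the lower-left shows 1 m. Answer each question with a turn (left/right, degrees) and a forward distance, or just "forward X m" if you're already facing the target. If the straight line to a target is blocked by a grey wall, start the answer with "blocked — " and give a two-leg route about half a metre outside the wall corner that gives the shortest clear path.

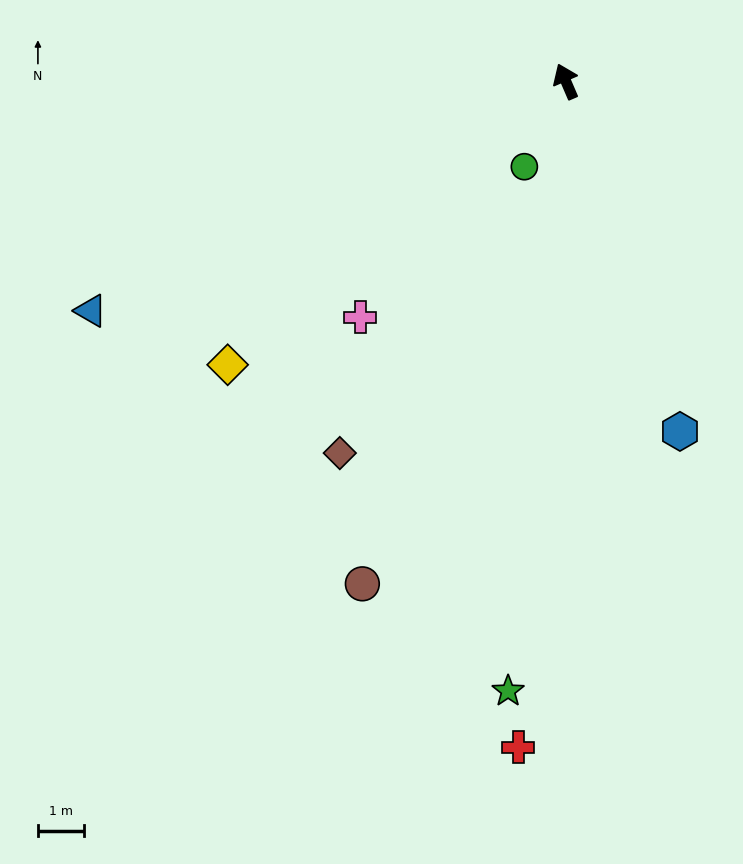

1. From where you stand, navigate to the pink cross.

turn left 116°, forward 6.7 m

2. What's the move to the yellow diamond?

turn left 107°, forward 9.5 m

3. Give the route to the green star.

turn left 151°, forward 13.2 m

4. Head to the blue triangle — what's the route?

turn left 93°, forward 11.3 m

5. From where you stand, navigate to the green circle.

turn left 131°, forward 2.0 m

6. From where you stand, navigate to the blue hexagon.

turn left 175°, forward 7.9 m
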